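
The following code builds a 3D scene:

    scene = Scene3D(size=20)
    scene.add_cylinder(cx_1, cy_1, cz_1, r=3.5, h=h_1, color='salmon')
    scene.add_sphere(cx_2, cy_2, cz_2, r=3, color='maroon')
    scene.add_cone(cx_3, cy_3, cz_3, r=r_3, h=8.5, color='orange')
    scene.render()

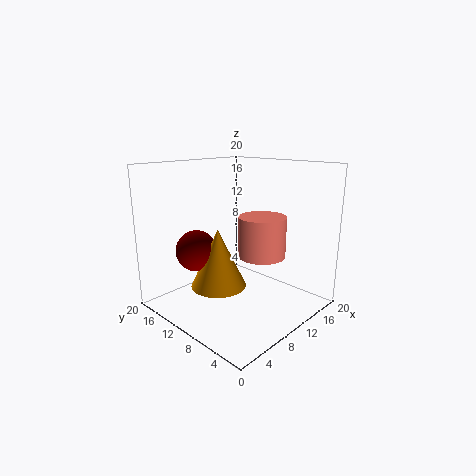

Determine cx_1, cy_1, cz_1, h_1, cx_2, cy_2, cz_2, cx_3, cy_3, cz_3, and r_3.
cx_1 = 14, cy_1 = 9, cz_1 = 6.5, h_1 = 6, cx_2 = 7, cy_2 = 15.5, cz_2 = 7.5, cx_3 = 8.5, cy_3 = 12.5, cz_3 = 2.5, r_3 = 4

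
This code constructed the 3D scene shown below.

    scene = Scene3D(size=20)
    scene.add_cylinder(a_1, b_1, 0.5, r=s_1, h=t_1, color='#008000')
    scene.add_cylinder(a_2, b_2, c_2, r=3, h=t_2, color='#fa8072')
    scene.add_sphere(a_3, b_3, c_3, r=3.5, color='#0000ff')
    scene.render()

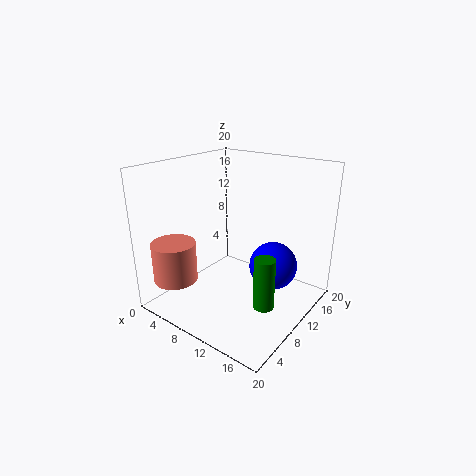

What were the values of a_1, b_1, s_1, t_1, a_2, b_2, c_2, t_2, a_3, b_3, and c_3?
a_1 = 14.5
b_1 = 10
s_1 = 1.5
t_1 = 7.5
a_2 = 4
b_2 = 3.5
c_2 = 4.5
t_2 = 5.5
a_3 = 13.5
b_3 = 14
c_3 = 5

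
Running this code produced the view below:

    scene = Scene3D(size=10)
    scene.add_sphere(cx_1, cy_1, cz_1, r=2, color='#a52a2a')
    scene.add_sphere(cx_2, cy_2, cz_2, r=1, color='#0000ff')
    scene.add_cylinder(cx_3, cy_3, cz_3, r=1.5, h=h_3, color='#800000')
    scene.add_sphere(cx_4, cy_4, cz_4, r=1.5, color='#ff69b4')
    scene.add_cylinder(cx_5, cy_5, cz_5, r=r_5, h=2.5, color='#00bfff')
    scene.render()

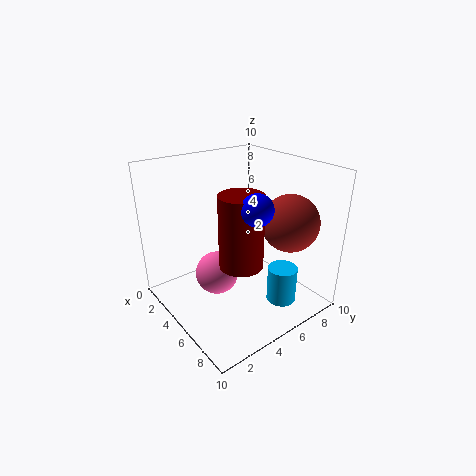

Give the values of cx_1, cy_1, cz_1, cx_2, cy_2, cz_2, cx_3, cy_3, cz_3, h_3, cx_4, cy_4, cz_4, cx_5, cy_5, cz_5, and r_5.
cx_1 = 7
cy_1 = 8
cz_1 = 6
cx_2 = 7.5
cy_2 = 4.5
cz_2 = 8
cx_3 = 6
cy_3 = 4.5
cz_3 = 3.5
h_3 = 5
cx_4 = 4.5
cy_4 = 3.5
cz_4 = 2.5
cx_5 = 8
cy_5 = 6.5
cz_5 = 1
r_5 = 1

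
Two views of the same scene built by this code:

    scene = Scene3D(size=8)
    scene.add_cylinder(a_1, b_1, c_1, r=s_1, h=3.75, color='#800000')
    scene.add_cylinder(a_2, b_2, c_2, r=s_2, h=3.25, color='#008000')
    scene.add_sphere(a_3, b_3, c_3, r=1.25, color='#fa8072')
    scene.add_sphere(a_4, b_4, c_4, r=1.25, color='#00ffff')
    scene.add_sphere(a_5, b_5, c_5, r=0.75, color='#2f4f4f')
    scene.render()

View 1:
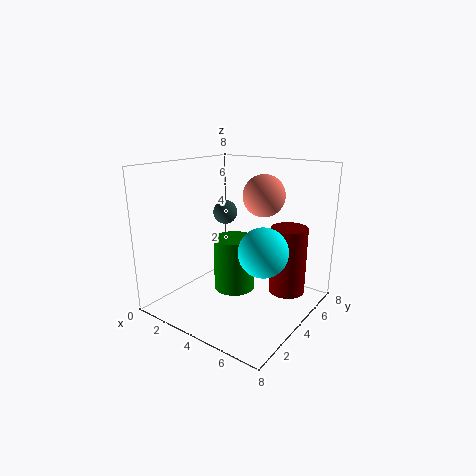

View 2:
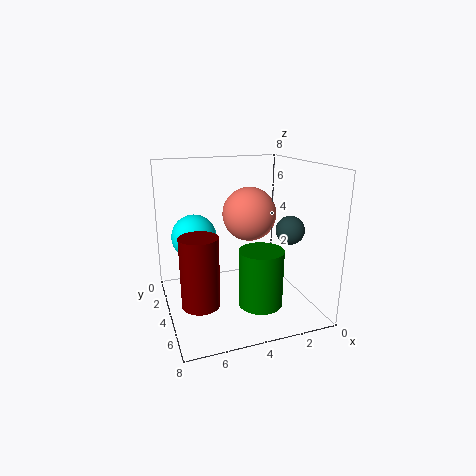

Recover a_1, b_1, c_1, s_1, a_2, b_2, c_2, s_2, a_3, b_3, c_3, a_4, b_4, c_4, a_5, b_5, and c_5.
a_1 = 6.5; b_1 = 5.25; c_1 = 1; s_1 = 1; a_2 = 3; b_2 = 5; c_2 = 0.25; s_2 = 1.25; a_3 = 4.25; b_3 = 6.25; c_3 = 6; a_4 = 6.25; b_4 = 3; c_4 = 4; a_5 = 1.75; b_5 = 5.75; c_5 = 4.75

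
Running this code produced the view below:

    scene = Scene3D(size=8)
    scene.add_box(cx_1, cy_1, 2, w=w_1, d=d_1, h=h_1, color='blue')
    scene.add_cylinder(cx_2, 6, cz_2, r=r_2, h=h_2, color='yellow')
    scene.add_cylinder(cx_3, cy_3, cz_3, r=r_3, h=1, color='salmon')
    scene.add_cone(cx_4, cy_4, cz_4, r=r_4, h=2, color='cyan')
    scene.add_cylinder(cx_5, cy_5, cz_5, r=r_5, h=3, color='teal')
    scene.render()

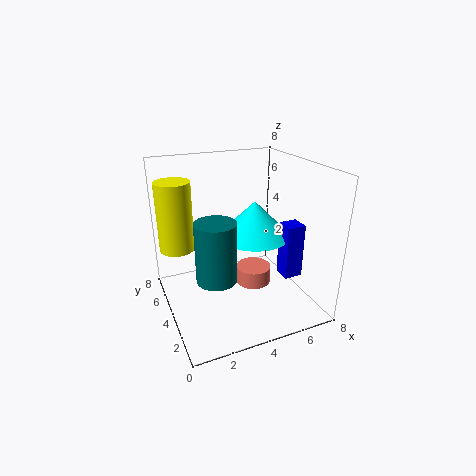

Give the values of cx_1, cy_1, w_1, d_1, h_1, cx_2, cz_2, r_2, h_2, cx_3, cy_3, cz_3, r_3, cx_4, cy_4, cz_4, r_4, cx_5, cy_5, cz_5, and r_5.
cx_1 = 6, cy_1 = 2, w_1 = 1, d_1 = 1, h_1 = 3, cx_2 = 1, cz_2 = 3, r_2 = 1, h_2 = 4, cx_3 = 5, cy_3 = 4, cz_3 = 1, r_3 = 1, cx_4 = 5, cy_4 = 4, cz_4 = 4, r_4 = 2, cx_5 = 2, cy_5 = 2, cz_5 = 3, r_5 = 1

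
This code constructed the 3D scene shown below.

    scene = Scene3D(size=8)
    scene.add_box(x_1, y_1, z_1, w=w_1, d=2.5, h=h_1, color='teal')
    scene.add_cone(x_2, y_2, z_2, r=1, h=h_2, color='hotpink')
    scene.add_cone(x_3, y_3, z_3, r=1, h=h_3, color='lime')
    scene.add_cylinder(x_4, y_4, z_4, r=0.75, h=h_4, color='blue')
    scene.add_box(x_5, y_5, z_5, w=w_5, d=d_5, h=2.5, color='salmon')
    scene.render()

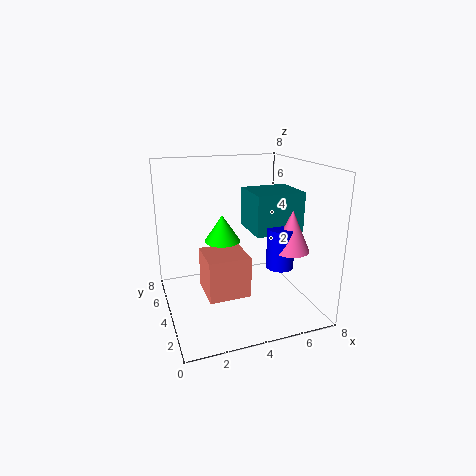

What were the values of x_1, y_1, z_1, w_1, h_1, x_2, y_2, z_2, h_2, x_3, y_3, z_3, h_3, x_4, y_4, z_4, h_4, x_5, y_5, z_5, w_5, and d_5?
x_1 = 4.75, y_1 = 3, z_1 = 4.25, w_1 = 2.75, h_1 = 2.25, x_2 = 6.5, y_2 = 2.5, z_2 = 3.5, h_2 = 2.25, x_3 = 3.25, y_3 = 4.5, z_3 = 3.75, h_3 = 1.5, x_4 = 6, y_4 = 2.75, z_4 = 2.5, h_4 = 2.25, x_5 = 2.25, y_5 = 3.75, z_5 = 0.25, w_5 = 2.5, d_5 = 2.5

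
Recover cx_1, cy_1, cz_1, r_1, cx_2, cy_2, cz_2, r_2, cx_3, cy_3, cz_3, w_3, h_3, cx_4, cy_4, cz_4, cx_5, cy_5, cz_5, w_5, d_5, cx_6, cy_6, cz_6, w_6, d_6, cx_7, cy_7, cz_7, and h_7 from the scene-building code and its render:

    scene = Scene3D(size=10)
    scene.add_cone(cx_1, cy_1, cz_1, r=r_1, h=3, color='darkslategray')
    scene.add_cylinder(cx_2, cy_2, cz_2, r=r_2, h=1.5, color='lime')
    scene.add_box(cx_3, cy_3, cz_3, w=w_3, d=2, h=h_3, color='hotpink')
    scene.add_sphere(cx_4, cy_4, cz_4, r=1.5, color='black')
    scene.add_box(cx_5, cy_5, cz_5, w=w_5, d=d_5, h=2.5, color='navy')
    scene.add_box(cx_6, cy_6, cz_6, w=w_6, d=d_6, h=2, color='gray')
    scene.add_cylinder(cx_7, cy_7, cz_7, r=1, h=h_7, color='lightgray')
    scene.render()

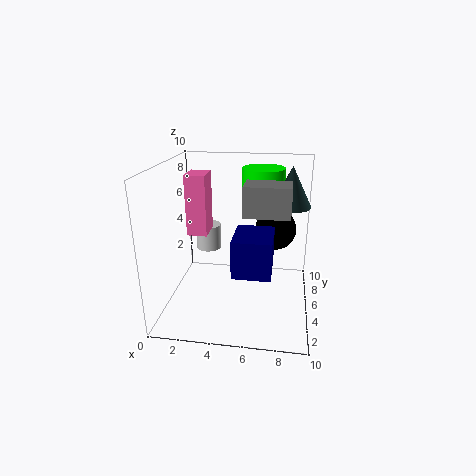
cx_1 = 8.5; cy_1 = 8; cz_1 = 6.5; r_1 = 1.5; cx_2 = 6.5; cy_2 = 7; cz_2 = 8; r_2 = 1.5; cx_3 = 1; cy_3 = 6; cz_3 = 4.5; w_3 = 1.5; h_3 = 4.5; cx_4 = 7.5; cy_4 = 7; cz_4 = 5; cx_5 = 5; cy_5 = 2; cz_5 = 3.5; w_5 = 2.5; d_5 = 3; cx_6 = 5.5; cy_6 = 3.5; cz_6 = 7; w_6 = 3; d_6 = 2; cx_7 = 2; cy_7 = 8.5; cz_7 = 2.5; h_7 = 2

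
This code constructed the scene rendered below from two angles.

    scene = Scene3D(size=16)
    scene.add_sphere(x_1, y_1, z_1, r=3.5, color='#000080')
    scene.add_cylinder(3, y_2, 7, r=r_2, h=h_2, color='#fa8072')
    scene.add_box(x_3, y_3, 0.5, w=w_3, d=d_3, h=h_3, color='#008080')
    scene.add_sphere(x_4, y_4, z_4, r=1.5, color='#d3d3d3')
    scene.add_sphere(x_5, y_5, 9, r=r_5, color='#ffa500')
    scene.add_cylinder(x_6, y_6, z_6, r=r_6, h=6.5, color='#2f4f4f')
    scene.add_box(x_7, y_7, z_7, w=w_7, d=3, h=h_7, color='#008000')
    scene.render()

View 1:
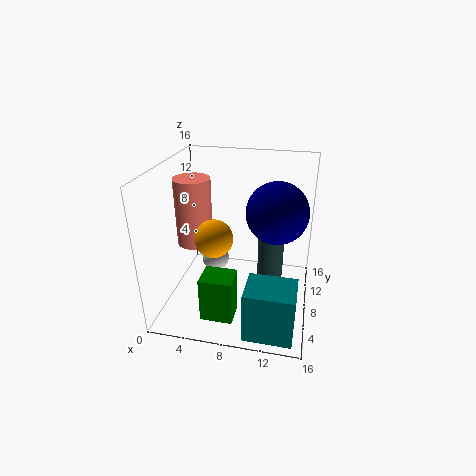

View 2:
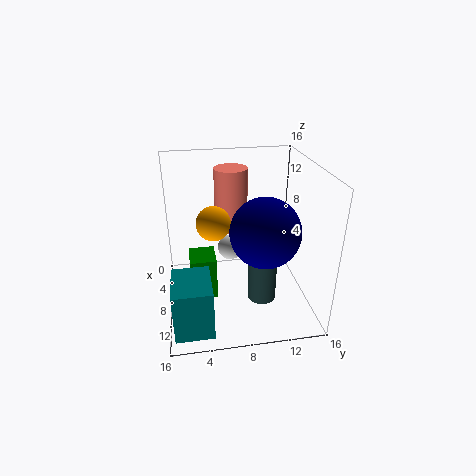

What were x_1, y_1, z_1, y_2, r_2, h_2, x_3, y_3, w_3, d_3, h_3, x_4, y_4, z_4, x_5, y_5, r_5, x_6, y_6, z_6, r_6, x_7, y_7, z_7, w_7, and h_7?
x_1 = 12, y_1 = 10, z_1 = 10.5, y_2 = 8, r_2 = 2, h_2 = 7.5, x_3 = 10, y_3 = 0.5, w_3 = 5, d_3 = 4, h_3 = 5.5, x_4 = 5.5, y_4 = 7.5, z_4 = 5.5, x_5 = 6, y_5 = 5.5, r_5 = 2, x_6 = 11.5, y_6 = 10, z_6 = 2.5, r_6 = 1.5, x_7 = 5, y_7 = 2.5, z_7 = 0.5, w_7 = 3.5, h_7 = 5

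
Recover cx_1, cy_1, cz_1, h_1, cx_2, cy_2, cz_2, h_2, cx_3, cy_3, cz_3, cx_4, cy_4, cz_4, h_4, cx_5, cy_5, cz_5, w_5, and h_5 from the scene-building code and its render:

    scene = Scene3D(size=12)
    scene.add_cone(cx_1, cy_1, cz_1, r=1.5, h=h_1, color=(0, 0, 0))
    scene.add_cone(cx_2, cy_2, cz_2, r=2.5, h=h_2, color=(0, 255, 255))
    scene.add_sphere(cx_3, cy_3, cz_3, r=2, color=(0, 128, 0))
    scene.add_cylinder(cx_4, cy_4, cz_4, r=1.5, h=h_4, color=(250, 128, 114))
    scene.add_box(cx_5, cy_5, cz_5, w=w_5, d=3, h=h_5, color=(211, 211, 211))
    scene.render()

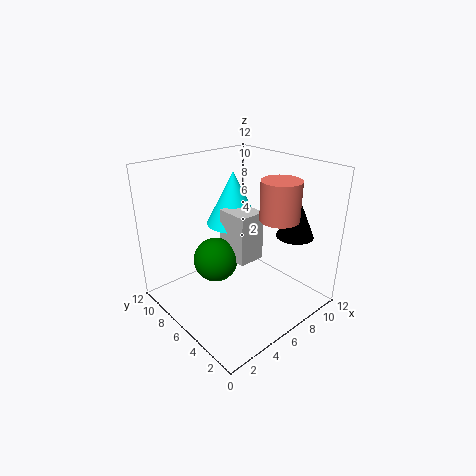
cx_1 = 9; cy_1 = 2.5; cz_1 = 6.5; h_1 = 3.5; cx_2 = 8.5; cy_2 = 9.5; cz_2 = 5.5; h_2 = 5; cx_3 = 5.5; cy_3 = 8.5; cz_3 = 3; cx_4 = 7; cy_4 = 2.5; cz_4 = 8.5; h_4 = 3; cx_5 = 6.5; cy_5 = 6; cz_5 = 3; w_5 = 2.5; h_5 = 4.5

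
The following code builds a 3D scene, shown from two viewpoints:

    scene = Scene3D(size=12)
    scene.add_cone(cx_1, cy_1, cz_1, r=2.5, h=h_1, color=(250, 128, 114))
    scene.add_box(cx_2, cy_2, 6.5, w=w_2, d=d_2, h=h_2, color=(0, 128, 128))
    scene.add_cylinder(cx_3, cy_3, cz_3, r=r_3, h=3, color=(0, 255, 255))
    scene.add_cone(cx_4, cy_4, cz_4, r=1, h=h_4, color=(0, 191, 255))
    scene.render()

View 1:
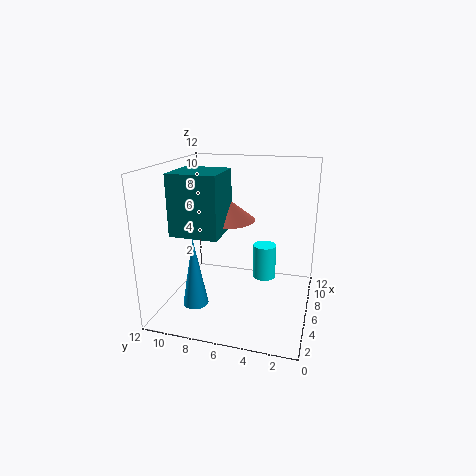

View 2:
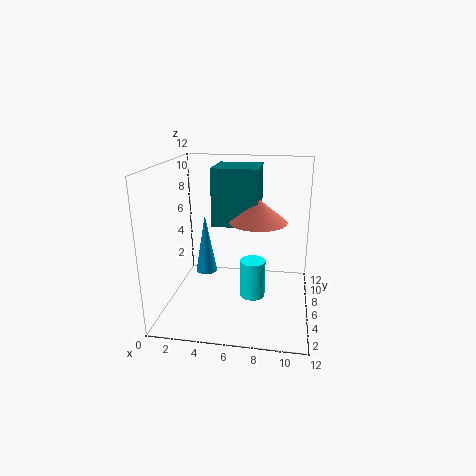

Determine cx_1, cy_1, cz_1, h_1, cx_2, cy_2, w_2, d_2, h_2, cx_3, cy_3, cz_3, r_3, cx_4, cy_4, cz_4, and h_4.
cx_1 = 7.5, cy_1 = 7.5, cz_1 = 7, h_1 = 2, cx_2 = 3.5, cy_2 = 7, w_2 = 4, d_2 = 4, h_2 = 5, cx_3 = 7.5, cy_3 = 4, cz_3 = 2, r_3 = 1, cx_4 = 2.5, cy_4 = 8.5, cz_4 = 1.5, h_4 = 5.5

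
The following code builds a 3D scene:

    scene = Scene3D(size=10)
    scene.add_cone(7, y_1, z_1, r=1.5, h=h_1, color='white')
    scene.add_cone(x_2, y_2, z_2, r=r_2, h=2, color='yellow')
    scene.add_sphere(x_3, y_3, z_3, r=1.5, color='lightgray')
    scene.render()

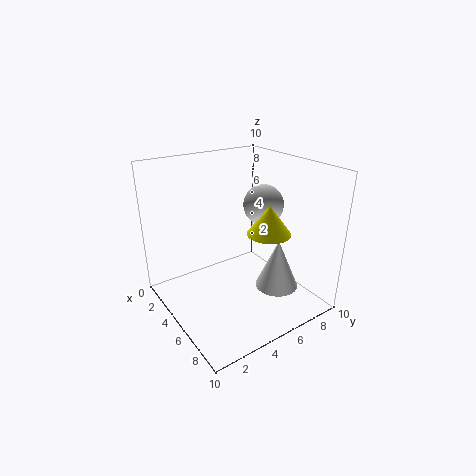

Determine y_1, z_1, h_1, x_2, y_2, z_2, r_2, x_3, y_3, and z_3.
y_1 = 7, z_1 = 1.5, h_1 = 3.5, x_2 = 6.5, y_2 = 6.5, z_2 = 5.5, r_2 = 1.5, x_3 = 4, y_3 = 8, z_3 = 6.5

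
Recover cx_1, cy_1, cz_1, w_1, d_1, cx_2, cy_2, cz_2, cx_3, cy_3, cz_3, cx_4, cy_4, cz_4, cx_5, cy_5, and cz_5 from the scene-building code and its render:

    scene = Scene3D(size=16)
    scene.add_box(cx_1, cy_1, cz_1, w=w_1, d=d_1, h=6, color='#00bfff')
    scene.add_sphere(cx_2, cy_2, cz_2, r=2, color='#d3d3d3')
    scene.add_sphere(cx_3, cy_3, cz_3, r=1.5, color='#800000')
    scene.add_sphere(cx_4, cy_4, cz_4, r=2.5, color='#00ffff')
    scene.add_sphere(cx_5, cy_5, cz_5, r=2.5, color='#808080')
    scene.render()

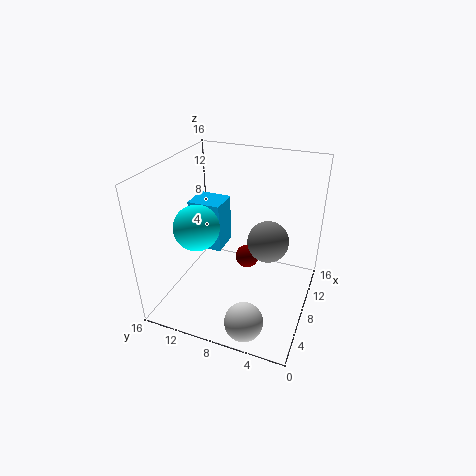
cx_1 = 9.5; cy_1 = 11; cz_1 = 4.5; w_1 = 3.5; d_1 = 4; cx_2 = 2; cy_2 = 5; cz_2 = 2; cx_3 = 12.5; cy_3 = 8.5; cz_3 = 2.5; cx_4 = 6; cy_4 = 12; cz_4 = 9.5; cx_5 = 11.5; cy_5 = 5.5; cz_5 = 6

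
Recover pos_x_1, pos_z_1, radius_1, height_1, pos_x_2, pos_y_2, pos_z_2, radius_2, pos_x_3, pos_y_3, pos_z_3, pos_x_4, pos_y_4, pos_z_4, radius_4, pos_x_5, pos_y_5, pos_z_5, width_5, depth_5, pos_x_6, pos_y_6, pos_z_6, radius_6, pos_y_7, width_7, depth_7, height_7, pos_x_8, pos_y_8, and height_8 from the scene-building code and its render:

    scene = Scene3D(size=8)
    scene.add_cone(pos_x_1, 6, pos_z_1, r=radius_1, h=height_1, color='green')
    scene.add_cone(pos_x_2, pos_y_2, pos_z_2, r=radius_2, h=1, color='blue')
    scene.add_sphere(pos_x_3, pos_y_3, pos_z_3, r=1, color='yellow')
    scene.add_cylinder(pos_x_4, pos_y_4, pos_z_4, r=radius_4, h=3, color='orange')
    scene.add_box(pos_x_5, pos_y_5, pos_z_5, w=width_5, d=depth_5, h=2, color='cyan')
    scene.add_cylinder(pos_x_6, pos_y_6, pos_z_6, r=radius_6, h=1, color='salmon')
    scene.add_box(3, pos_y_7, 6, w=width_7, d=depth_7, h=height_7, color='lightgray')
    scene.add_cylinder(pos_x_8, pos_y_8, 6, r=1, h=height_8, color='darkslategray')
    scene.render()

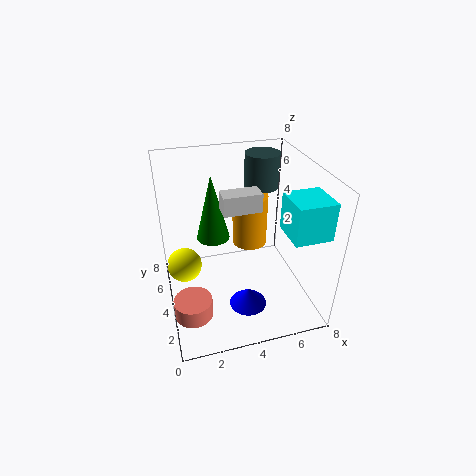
pos_x_1 = 3, pos_z_1 = 3, radius_1 = 1, height_1 = 4, pos_x_2 = 4, pos_y_2 = 2, pos_z_2 = 1, radius_2 = 1, pos_x_3 = 1, pos_y_3 = 5, pos_z_3 = 2, pos_x_4 = 5, pos_y_4 = 5, pos_z_4 = 3, radius_4 = 1, pos_x_5 = 6, pos_y_5 = 1, pos_z_5 = 5, width_5 = 2, depth_5 = 2, pos_x_6 = 1, pos_y_6 = 2, pos_z_6 = 1, radius_6 = 1, pos_y_7 = 3, width_7 = 2, depth_7 = 1, height_7 = 1, pos_x_8 = 6, pos_y_8 = 6, height_8 = 2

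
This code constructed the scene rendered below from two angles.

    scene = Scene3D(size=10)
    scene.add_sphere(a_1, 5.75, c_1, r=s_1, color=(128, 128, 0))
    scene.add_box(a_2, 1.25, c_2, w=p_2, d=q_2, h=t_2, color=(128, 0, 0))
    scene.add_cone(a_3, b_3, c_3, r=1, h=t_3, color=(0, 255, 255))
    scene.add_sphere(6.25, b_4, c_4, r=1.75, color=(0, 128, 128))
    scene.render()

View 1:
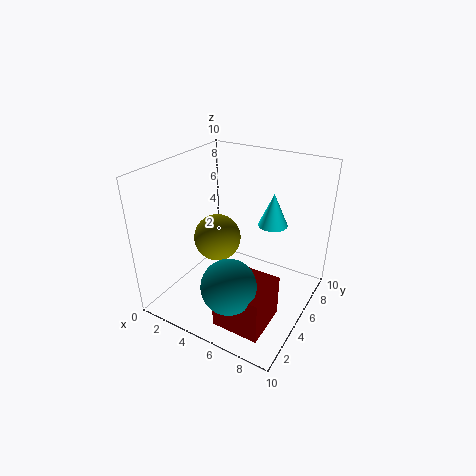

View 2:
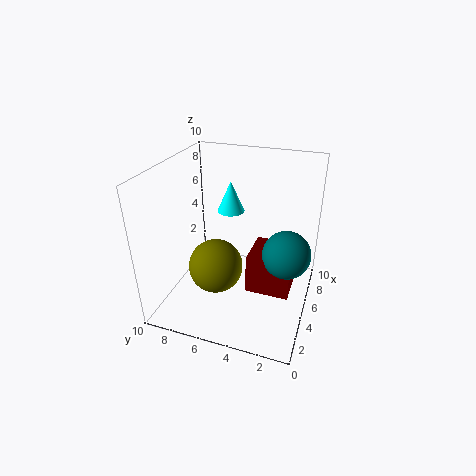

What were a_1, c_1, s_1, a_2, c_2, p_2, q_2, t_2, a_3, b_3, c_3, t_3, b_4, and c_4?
a_1 = 2.75; c_1 = 4; s_1 = 1.75; a_2 = 5.25; c_2 = 0.25; p_2 = 3.25; q_2 = 3.25; t_2 = 3; a_3 = 7; b_3 = 6.25; c_3 = 6; t_3 = 2.25; b_4 = 1.75; c_4 = 3.5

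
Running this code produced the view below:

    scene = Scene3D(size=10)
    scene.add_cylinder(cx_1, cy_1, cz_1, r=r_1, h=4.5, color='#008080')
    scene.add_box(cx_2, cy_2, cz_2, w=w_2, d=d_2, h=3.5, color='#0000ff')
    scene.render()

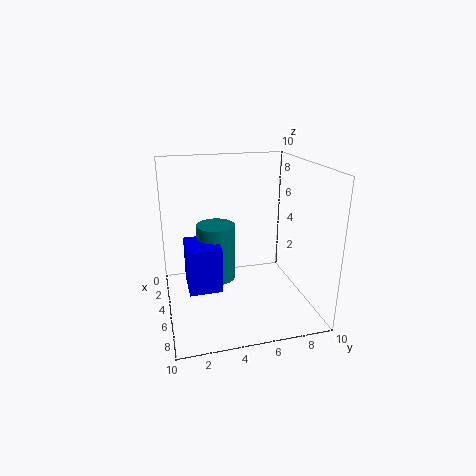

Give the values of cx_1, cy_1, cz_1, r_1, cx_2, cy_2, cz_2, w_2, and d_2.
cx_1 = 2
cy_1 = 4
cz_1 = 0.5
r_1 = 1.5
cx_2 = 1.5
cy_2 = 1.5
cz_2 = 0.5
w_2 = 3
d_2 = 2.5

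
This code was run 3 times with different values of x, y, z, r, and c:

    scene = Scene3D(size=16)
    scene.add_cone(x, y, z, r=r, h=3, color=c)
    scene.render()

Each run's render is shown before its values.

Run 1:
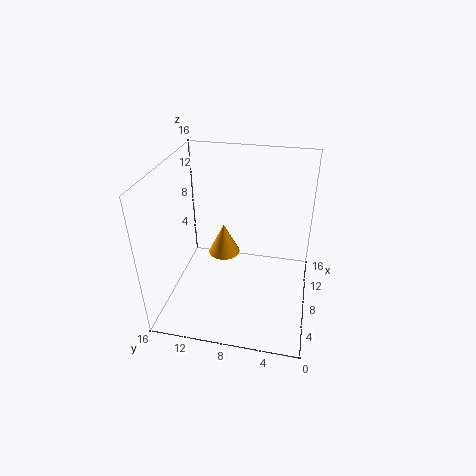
x = 4; y = 8.5; z = 9; r = 1.5; c = 'orange'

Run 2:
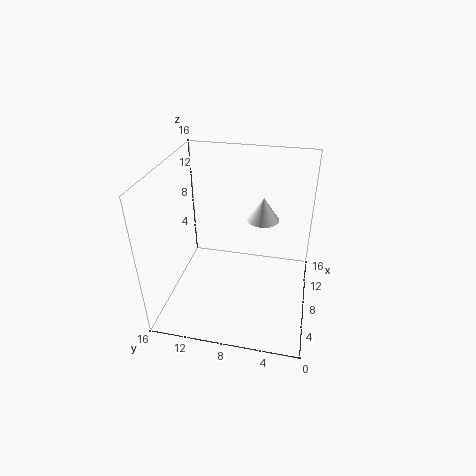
x = 13.5; y = 6; z = 7.5; r = 2; c = 'white'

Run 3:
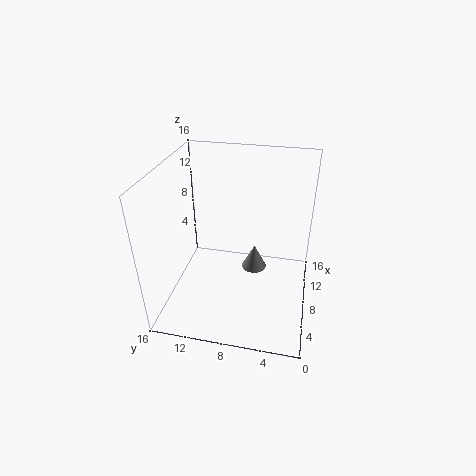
x = 10.5; y = 6.5; z = 2.5; r = 1.5; c = 'gray'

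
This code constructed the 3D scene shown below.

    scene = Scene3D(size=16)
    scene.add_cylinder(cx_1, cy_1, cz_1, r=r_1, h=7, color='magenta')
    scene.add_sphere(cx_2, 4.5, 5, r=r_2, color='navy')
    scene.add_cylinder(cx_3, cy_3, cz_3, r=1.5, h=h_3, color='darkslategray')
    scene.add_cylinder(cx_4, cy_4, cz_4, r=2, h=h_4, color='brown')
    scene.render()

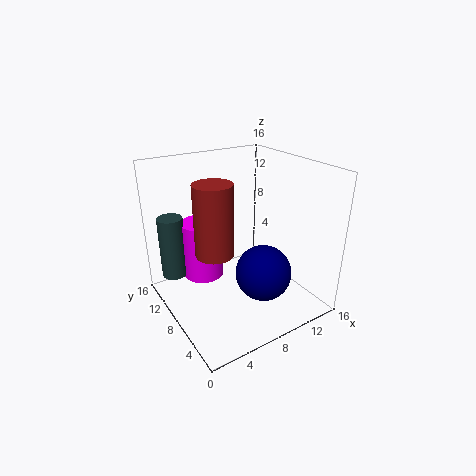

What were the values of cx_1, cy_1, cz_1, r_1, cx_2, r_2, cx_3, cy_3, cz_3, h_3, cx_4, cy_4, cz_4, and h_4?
cx_1 = 6; cy_1 = 13; cz_1 = 1.5; r_1 = 2.5; cx_2 = 9; r_2 = 3; cx_3 = 2.5; cy_3 = 14; cz_3 = 2; h_3 = 7.5; cx_4 = 4.5; cy_4 = 7; cz_4 = 7.5; h_4 = 7.5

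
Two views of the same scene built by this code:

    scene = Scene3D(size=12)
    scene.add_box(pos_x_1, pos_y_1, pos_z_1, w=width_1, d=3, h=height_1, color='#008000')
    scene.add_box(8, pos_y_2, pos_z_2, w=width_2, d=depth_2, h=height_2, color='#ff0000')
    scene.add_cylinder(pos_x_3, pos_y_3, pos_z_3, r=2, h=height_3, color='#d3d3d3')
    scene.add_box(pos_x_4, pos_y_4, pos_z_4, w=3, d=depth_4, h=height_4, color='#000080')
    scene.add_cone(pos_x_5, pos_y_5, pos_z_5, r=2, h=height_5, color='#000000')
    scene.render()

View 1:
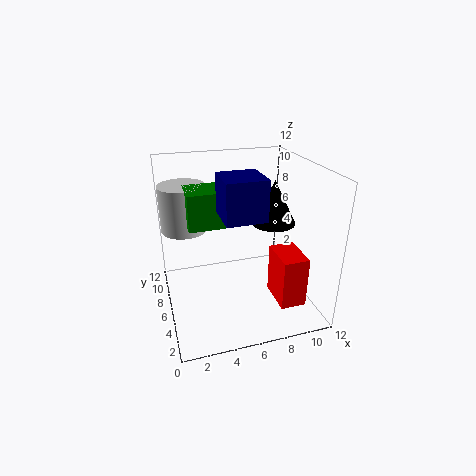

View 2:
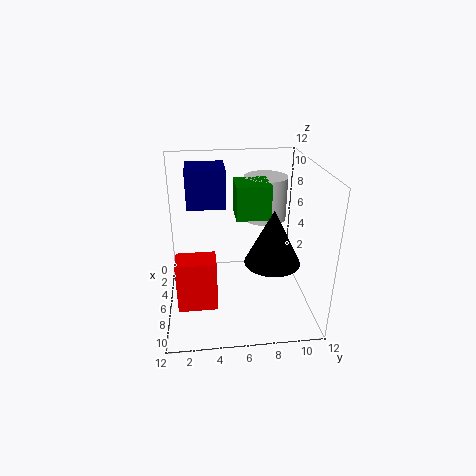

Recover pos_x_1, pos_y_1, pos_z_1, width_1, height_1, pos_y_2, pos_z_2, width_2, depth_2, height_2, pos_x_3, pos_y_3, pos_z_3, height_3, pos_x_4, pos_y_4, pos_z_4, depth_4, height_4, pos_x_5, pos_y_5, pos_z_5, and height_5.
pos_x_1 = 2; pos_y_1 = 6; pos_z_1 = 7; width_1 = 3; height_1 = 3; pos_y_2 = 1; pos_z_2 = 2; width_2 = 2; depth_2 = 3; height_2 = 4; pos_x_3 = 2; pos_y_3 = 9; pos_z_3 = 6; height_3 = 4; pos_x_4 = 4; pos_y_4 = 2; pos_z_4 = 9; depth_4 = 3; height_4 = 3; pos_x_5 = 10; pos_y_5 = 8; pos_z_5 = 6; height_5 = 4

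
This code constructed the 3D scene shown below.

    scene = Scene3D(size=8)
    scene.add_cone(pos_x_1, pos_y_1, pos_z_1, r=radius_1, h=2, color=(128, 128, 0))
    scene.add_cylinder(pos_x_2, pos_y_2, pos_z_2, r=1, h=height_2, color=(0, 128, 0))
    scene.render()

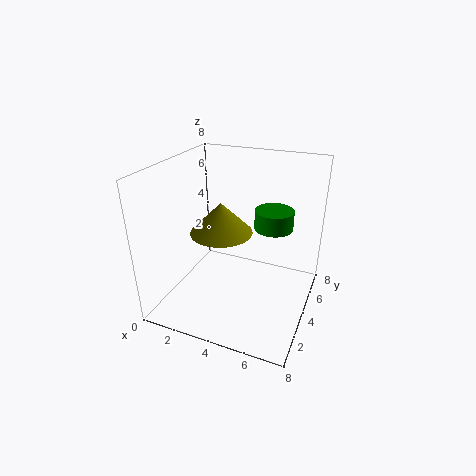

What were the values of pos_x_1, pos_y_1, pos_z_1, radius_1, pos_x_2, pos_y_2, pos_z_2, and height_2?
pos_x_1 = 2
pos_y_1 = 6
pos_z_1 = 3
radius_1 = 2
pos_x_2 = 6
pos_y_2 = 4
pos_z_2 = 5
height_2 = 1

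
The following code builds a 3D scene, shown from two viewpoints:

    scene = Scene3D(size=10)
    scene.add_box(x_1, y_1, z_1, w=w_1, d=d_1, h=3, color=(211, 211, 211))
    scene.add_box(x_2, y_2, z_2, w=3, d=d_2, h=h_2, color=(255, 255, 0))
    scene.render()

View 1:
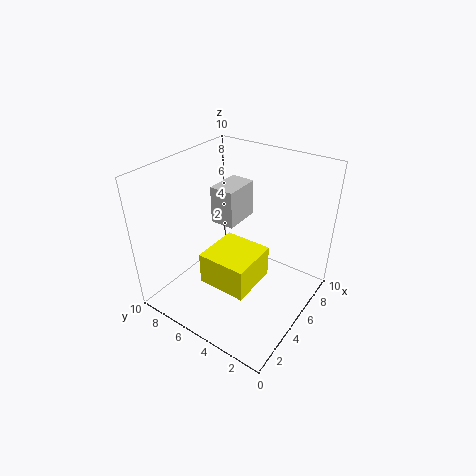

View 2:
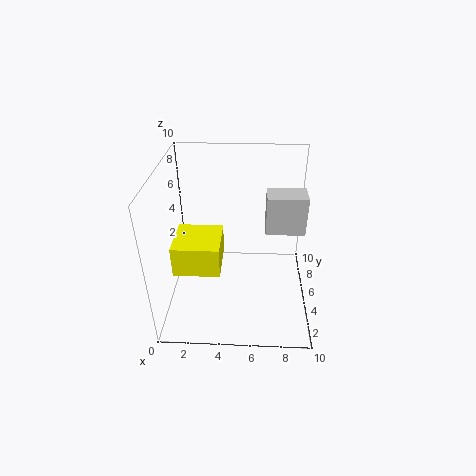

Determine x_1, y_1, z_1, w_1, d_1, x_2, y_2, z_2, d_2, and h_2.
x_1 = 7
y_1 = 7
z_1 = 4
w_1 = 3
d_1 = 2
x_2 = 1
y_2 = 2
z_2 = 4
d_2 = 3
h_2 = 2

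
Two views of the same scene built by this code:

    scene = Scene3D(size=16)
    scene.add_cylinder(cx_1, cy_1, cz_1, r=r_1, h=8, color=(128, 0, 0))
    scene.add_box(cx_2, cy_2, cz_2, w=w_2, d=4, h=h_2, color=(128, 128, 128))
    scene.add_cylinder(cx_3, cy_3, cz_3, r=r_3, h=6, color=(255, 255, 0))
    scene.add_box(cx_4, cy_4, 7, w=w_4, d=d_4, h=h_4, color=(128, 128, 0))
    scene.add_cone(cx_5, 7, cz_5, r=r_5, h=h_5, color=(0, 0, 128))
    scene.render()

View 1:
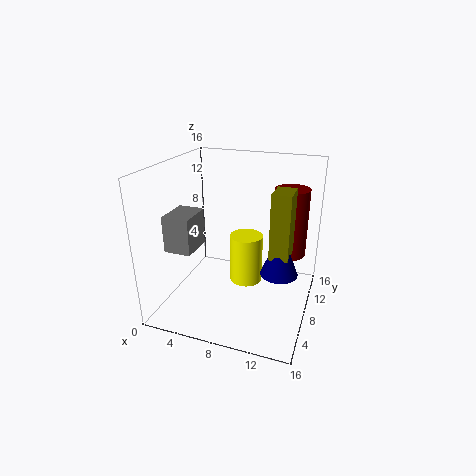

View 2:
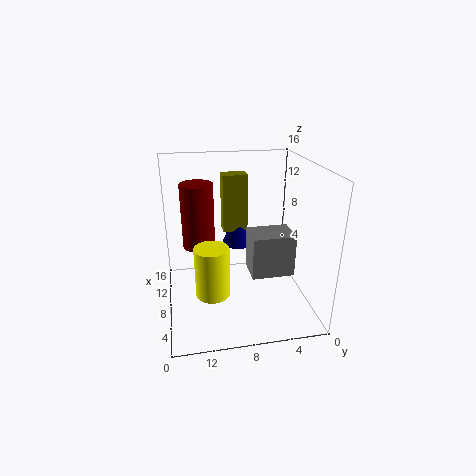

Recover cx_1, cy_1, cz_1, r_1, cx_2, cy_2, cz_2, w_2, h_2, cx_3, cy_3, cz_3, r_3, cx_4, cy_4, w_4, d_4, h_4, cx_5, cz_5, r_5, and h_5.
cx_1 = 13, cy_1 = 12, cz_1 = 5, r_1 = 2, cx_2 = 1, cy_2 = 4, cz_2 = 7, w_2 = 3, h_2 = 4, cx_3 = 8, cy_3 = 11, cz_3 = 1, r_3 = 2, cx_4 = 12, cy_4 = 6, w_4 = 2, d_4 = 3, h_4 = 7, cx_5 = 13, cz_5 = 5, r_5 = 2, h_5 = 5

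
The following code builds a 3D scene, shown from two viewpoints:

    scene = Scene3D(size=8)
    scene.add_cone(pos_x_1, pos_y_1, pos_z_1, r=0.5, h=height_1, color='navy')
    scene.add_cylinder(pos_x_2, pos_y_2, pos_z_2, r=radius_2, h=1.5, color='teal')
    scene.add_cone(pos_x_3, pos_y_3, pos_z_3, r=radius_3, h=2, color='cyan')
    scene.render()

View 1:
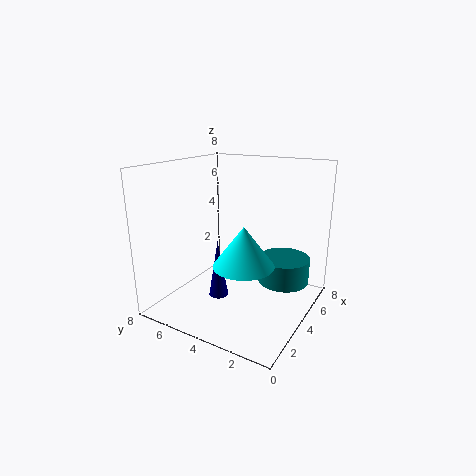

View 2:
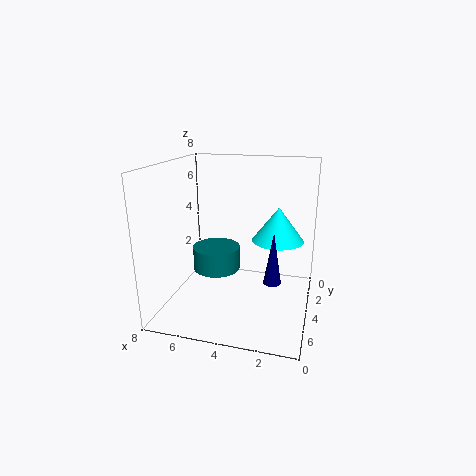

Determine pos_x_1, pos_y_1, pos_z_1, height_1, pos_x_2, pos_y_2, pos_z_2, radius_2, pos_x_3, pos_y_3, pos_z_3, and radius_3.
pos_x_1 = 2; pos_y_1 = 4; pos_z_1 = 1.5; height_1 = 3; pos_x_2 = 6; pos_y_2 = 2; pos_z_2 = 1; radius_2 = 1.5; pos_x_3 = 2; pos_y_3 = 2.5; pos_z_3 = 3.5; radius_3 = 1.5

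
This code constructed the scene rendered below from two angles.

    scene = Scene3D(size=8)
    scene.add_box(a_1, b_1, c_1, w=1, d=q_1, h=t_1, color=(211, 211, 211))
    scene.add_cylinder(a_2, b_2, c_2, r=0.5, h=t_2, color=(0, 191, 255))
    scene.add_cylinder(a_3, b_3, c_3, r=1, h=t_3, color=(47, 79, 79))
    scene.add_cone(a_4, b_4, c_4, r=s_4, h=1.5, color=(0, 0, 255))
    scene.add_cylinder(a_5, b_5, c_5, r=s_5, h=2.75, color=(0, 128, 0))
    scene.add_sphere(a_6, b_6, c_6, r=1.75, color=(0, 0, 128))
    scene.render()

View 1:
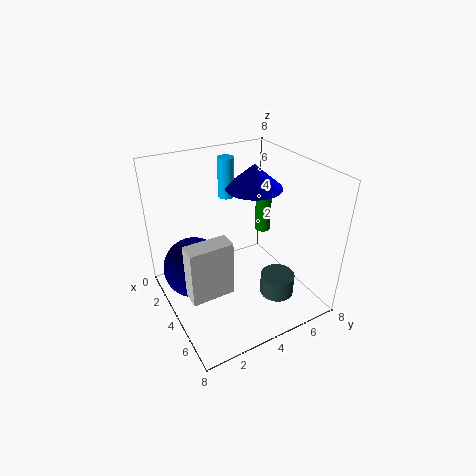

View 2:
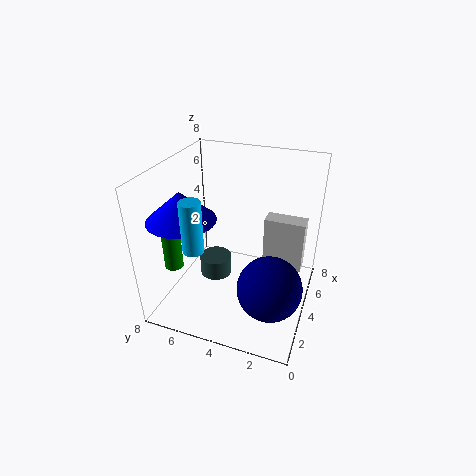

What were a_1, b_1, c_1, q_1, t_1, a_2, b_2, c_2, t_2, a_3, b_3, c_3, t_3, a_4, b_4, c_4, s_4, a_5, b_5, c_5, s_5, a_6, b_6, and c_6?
a_1 = 4.75, b_1 = 0.5, c_1 = 2, q_1 = 2.25, t_1 = 3, a_2 = 0.75, b_2 = 5, c_2 = 5, t_2 = 2.5, a_3 = 5.25, b_3 = 6, c_3 = 0.25, t_3 = 1.25, a_4 = 2, b_4 = 6.25, c_4 = 5.75, s_4 = 1.75, a_5 = 2, b_5 = 7, c_5 = 2.75, s_5 = 0.5, a_6 = 2.75, b_6 = 1.75, c_6 = 2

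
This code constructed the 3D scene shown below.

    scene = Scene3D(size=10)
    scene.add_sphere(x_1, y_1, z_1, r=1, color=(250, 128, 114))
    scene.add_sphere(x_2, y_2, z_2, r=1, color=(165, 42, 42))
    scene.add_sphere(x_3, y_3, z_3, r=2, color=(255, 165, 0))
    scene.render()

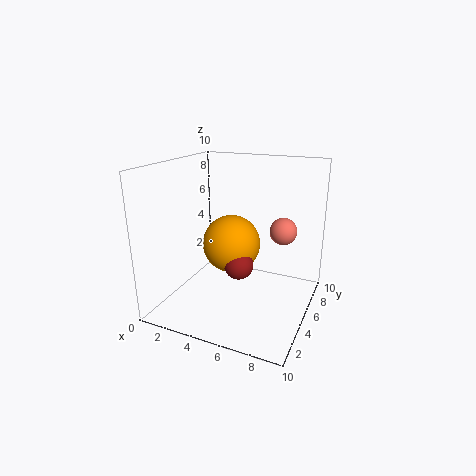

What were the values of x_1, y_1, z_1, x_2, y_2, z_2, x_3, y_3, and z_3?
x_1 = 7.5, y_1 = 7.5, z_1 = 5, x_2 = 5.5, y_2 = 4, z_2 = 3.5, x_3 = 4.5, y_3 = 5, z_3 = 4.5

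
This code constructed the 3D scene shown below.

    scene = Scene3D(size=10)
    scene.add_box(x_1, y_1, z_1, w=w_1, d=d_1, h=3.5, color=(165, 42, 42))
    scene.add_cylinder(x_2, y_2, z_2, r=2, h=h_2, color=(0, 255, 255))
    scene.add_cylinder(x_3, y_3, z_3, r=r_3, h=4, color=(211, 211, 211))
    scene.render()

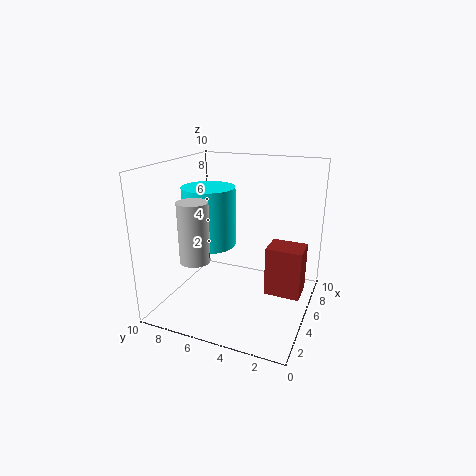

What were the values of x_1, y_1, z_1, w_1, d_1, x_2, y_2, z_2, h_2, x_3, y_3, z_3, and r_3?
x_1 = 5; y_1 = 0.5; z_1 = 1; w_1 = 2; d_1 = 2.5; x_2 = 6.5; y_2 = 8; z_2 = 3.5; h_2 = 4.5; x_3 = 2.5; y_3 = 7; z_3 = 4; r_3 = 1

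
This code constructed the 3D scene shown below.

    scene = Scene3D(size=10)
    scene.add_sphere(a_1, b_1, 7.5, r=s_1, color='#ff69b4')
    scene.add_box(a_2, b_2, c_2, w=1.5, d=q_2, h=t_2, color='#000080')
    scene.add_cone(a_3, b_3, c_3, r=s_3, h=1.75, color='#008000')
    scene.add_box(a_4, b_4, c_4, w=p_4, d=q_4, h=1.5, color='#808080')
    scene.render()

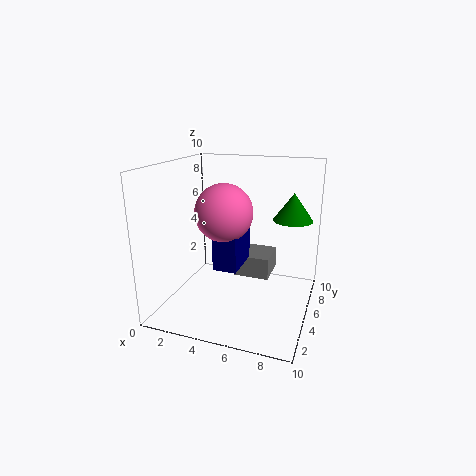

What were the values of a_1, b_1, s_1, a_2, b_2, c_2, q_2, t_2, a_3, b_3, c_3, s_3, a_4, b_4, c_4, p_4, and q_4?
a_1 = 5
b_1 = 2.5
s_1 = 1.75
a_2 = 4.5
b_2 = 1.75
c_2 = 4
q_2 = 2.75
t_2 = 2.5
a_3 = 8.75
b_3 = 4.75
c_3 = 6.75
s_3 = 1.25
a_4 = 4.75
b_4 = 4.75
c_4 = 2.25
p_4 = 2.5
q_4 = 2.5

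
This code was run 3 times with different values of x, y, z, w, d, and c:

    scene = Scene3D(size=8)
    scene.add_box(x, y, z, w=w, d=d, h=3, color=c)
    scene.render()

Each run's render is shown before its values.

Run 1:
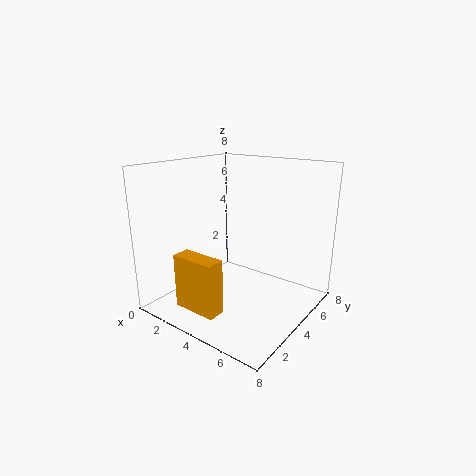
x = 2
y = 1
z = 0.5
w = 2.5
d = 1
c = 'orange'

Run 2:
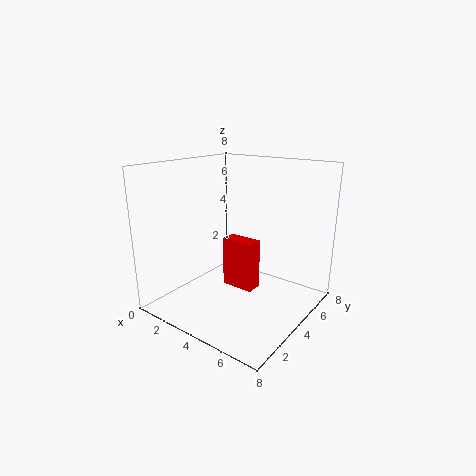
x = 2.5
y = 4.5
z = 0.5
w = 2
d = 1
c = 'red'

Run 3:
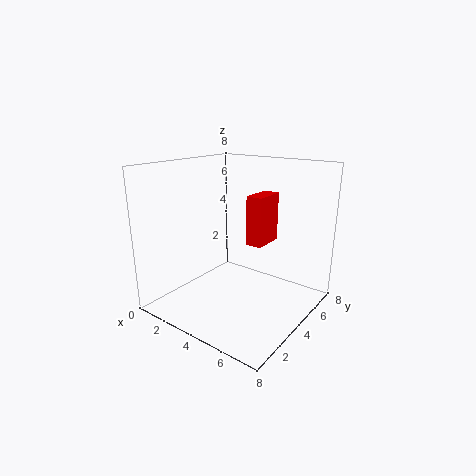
x = 3.5
y = 5.5
z = 3
w = 1
d = 2
c = 'red'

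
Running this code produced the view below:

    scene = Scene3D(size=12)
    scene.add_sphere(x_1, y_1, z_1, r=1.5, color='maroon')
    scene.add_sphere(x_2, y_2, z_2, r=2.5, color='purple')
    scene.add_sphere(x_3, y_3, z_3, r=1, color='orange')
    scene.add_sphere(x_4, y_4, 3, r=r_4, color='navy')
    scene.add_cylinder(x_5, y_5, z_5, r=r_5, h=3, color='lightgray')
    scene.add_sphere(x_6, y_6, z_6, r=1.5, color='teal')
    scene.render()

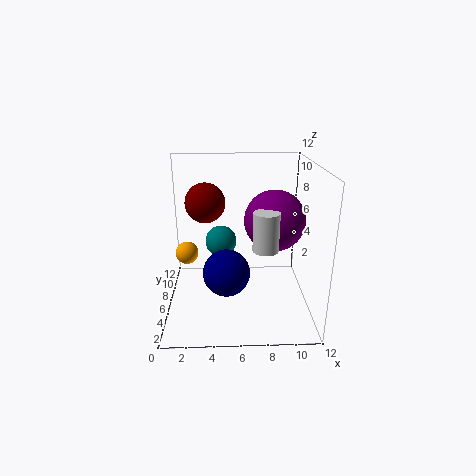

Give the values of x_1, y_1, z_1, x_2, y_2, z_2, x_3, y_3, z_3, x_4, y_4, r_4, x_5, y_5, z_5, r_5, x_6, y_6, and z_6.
x_1 = 3.5
y_1 = 4.5
z_1 = 9.5
x_2 = 9
y_2 = 6
z_2 = 7.5
x_3 = 1.5
y_3 = 7.5
z_3 = 4
x_4 = 5
y_4 = 5.5
r_4 = 2
x_5 = 8
y_5 = 3.5
z_5 = 6
r_5 = 1
x_6 = 4.5
y_6 = 10
z_6 = 4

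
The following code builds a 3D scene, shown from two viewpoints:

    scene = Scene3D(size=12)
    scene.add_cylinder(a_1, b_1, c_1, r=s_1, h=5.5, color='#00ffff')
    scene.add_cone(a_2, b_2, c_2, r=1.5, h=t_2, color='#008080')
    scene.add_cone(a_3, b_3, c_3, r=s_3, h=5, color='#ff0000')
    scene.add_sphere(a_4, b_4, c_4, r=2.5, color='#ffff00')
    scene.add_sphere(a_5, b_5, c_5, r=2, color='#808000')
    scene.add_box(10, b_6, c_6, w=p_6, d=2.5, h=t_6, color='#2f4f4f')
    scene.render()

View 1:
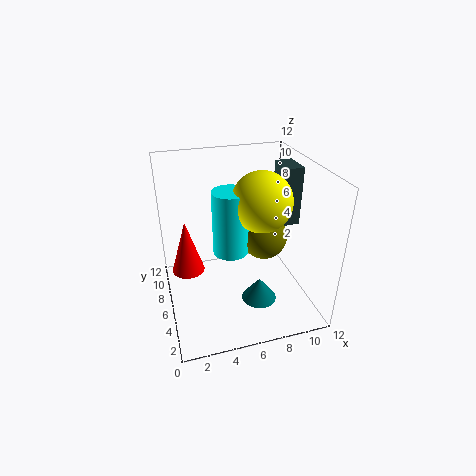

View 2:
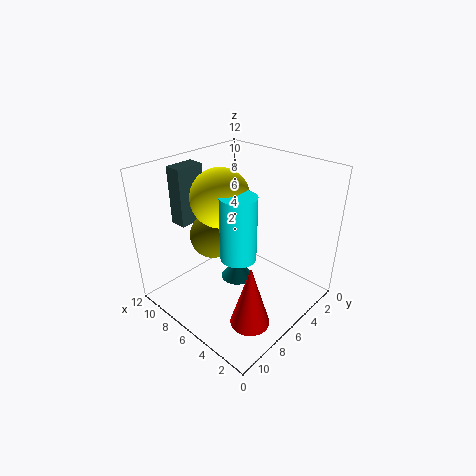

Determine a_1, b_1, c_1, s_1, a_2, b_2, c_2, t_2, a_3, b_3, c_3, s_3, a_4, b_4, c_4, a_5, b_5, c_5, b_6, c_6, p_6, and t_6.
a_1 = 5.5, b_1 = 6.5, c_1 = 4.5, s_1 = 1.5, a_2 = 7.5, b_2 = 4.5, c_2 = 0.5, t_2 = 2, a_3 = 2, b_3 = 9, c_3 = 1.5, s_3 = 1.5, a_4 = 8, b_4 = 6, c_4 = 9, a_5 = 8.5, b_5 = 6.5, c_5 = 5.5, b_6 = 6, c_6 = 6.5, p_6 = 1.5, t_6 = 5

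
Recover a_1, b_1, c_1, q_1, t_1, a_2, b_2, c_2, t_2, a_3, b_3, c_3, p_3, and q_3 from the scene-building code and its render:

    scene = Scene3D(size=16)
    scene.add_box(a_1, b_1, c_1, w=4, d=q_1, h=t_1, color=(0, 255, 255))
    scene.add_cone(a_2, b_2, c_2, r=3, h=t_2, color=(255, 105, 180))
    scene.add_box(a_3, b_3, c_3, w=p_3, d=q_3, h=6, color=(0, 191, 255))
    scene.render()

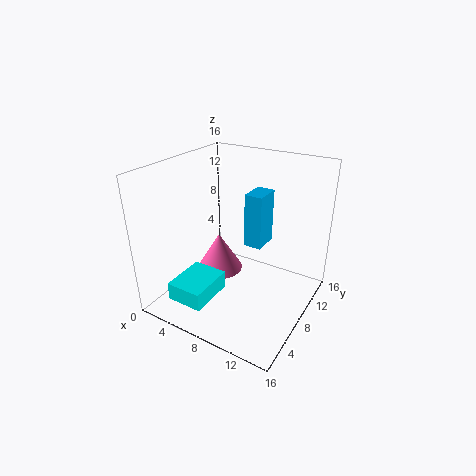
a_1 = 3.5
b_1 = 1
c_1 = 2.5
q_1 = 5
t_1 = 2
a_2 = 3
b_2 = 11.5
c_2 = 0.5
t_2 = 5
a_3 = 8.5
b_3 = 8.5
c_3 = 7
p_3 = 2
q_3 = 3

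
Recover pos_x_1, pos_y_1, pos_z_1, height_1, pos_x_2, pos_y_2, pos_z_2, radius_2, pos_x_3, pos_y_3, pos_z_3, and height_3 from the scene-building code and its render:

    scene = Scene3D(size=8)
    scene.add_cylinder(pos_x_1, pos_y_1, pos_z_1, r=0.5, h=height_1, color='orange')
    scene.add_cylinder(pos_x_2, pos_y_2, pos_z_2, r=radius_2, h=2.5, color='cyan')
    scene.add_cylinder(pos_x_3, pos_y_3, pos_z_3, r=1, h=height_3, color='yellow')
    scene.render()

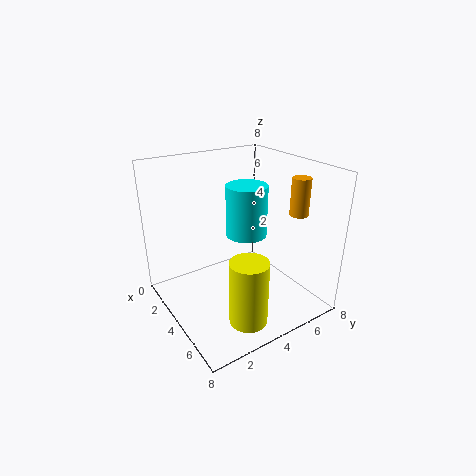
pos_x_1 = 6
pos_y_1 = 6.5
pos_z_1 = 5.5
height_1 = 2
pos_x_2 = 5.5
pos_y_2 = 3.5
pos_z_2 = 5
radius_2 = 1
pos_x_3 = 6.5
pos_y_3 = 3
pos_z_3 = 0.5
height_3 = 3.5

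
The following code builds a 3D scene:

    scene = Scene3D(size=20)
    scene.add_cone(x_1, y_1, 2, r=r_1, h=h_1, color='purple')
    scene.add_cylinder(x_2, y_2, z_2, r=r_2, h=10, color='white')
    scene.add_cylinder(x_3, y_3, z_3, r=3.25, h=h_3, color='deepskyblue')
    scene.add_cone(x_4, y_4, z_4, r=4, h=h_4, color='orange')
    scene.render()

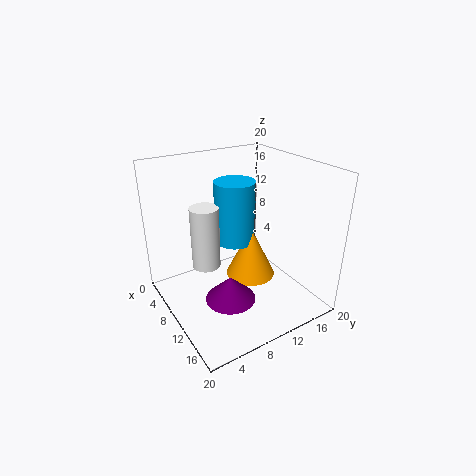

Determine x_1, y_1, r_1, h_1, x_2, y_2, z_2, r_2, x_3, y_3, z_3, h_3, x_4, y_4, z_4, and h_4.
x_1 = 12
y_1 = 7.5
r_1 = 3.5
h_1 = 3.5
x_2 = 3.25
y_2 = 8.25
z_2 = 2.5
r_2 = 2.25
x_3 = 3.5
y_3 = 13.5
z_3 = 5.75
h_3 = 10
x_4 = 6
y_4 = 15
z_4 = 0.25
h_4 = 8.25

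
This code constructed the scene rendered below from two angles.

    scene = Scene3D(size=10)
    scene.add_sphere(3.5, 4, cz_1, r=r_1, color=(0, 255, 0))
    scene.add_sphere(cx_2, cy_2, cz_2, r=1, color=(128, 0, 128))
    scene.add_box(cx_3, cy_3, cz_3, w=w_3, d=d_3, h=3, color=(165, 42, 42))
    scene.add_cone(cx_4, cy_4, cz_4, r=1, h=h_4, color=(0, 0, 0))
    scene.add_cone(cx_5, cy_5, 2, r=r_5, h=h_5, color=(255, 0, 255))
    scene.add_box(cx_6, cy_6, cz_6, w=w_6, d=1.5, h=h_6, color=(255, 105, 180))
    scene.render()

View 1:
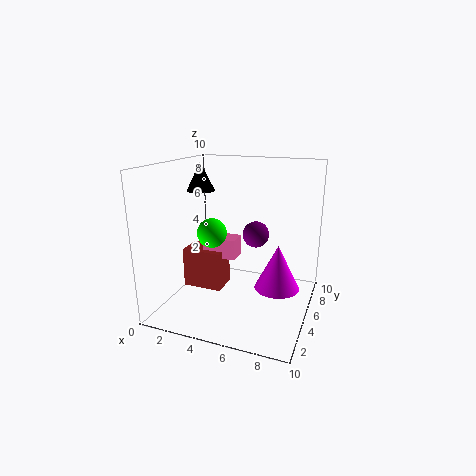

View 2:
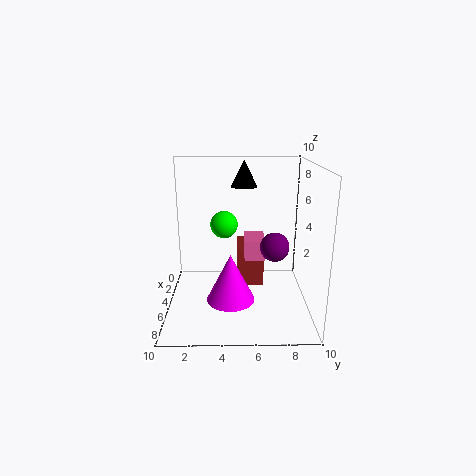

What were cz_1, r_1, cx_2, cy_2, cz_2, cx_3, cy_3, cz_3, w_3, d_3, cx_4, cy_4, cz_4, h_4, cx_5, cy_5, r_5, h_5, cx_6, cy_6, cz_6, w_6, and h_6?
cz_1 = 5.5; r_1 = 1; cx_2 = 5.5; cy_2 = 7.5; cz_2 = 4.5; cx_3 = 0.5; cy_3 = 5; cz_3 = 0.5; w_3 = 3; d_3 = 2; cx_4 = 2; cy_4 = 5.5; cz_4 = 8; h_4 = 2; cx_5 = 8; cy_5 = 4.5; r_5 = 1.5; h_5 = 3; cx_6 = 2; cy_6 = 5.5; cz_6 = 3; w_6 = 2.5; h_6 = 1.5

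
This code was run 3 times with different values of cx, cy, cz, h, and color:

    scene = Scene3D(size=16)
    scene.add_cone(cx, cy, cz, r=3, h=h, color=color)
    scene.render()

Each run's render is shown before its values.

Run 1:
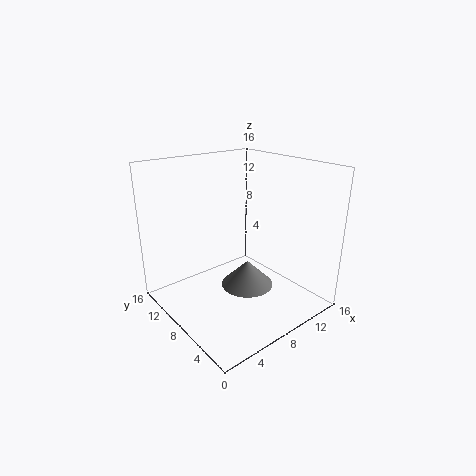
cx = 9, cy = 7.5, cz = 2, h = 3, color = 'gray'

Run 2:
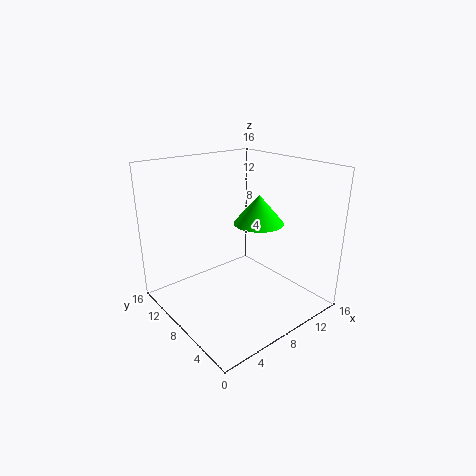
cx = 12, cy = 9, cz = 8.5, h = 3.5, color = 'lime'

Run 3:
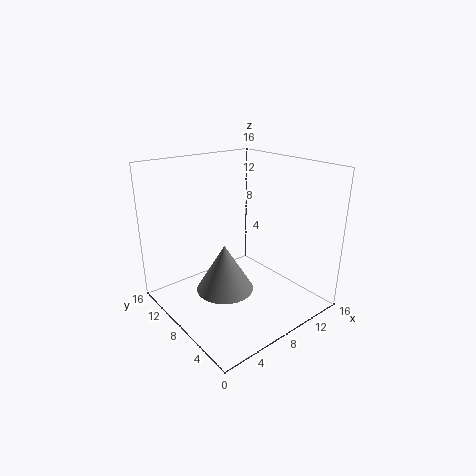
cx = 5, cy = 6.5, cz = 3.5, h = 5, color = 'gray'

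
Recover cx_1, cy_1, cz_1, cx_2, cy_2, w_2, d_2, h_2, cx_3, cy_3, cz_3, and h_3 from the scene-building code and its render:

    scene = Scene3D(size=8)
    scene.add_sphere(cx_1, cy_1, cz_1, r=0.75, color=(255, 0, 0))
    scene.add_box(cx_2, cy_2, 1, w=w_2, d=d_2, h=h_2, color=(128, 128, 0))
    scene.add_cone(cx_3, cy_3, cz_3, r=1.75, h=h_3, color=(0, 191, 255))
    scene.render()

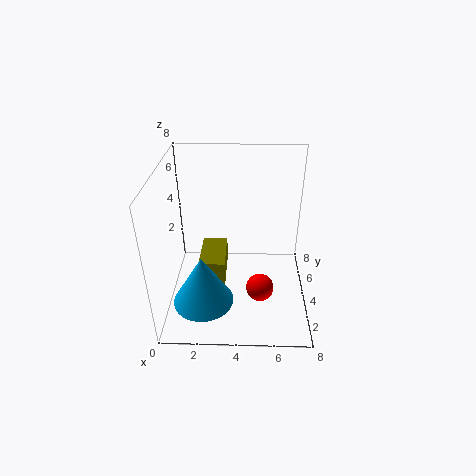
cx_1 = 5.25, cy_1 = 2.5, cz_1 = 1.75, cx_2 = 1.75, cy_2 = 3.5, w_2 = 1.5, d_2 = 2.75, h_2 = 1.5, cx_3 = 2, cy_3 = 3, cz_3 = 0.25, h_3 = 3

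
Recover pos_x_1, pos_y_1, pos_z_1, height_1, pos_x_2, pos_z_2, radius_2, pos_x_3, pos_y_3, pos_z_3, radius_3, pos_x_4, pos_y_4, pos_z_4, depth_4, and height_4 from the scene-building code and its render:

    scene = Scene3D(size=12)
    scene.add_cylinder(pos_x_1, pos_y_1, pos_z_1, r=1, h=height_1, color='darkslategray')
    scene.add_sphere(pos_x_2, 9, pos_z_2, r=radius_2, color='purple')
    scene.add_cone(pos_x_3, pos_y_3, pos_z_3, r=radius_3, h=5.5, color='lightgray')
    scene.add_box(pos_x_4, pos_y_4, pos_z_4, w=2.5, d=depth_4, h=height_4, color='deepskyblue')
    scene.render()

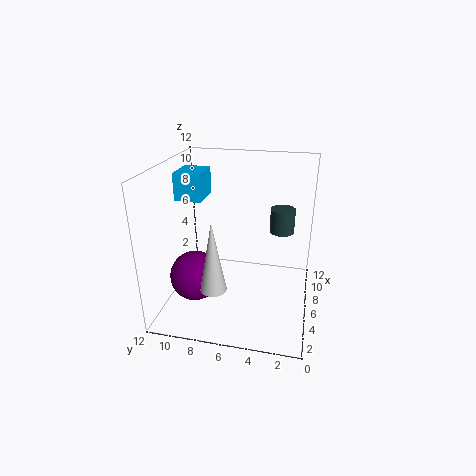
pos_x_1 = 7
pos_y_1 = 2.5
pos_z_1 = 6.5
height_1 = 2
pos_x_2 = 3.5
pos_z_2 = 3.5
radius_2 = 2
pos_x_3 = 2
pos_y_3 = 7
pos_z_3 = 3.5
radius_3 = 1
pos_x_4 = 3
pos_y_4 = 8
pos_z_4 = 10
depth_4 = 2
height_4 = 2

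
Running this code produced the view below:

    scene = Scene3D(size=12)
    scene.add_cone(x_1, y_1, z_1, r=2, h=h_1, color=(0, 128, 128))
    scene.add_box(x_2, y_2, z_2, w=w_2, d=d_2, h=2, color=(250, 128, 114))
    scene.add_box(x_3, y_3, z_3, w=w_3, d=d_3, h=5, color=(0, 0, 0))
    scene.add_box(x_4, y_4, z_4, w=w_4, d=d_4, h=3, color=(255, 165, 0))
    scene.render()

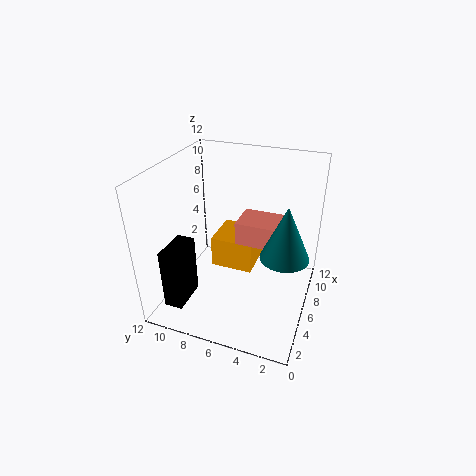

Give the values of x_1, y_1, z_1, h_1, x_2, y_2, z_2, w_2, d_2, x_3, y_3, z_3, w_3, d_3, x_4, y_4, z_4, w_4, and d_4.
x_1 = 6, y_1 = 2, z_1 = 5, h_1 = 4.5, x_2 = 6.5, y_2 = 2.5, z_2 = 5, w_2 = 3, d_2 = 4, x_3 = 1, y_3 = 9, z_3 = 1.5, w_3 = 3, d_3 = 1.5, x_4 = 8, y_4 = 5.5, z_4 = 1, w_4 = 4, d_4 = 4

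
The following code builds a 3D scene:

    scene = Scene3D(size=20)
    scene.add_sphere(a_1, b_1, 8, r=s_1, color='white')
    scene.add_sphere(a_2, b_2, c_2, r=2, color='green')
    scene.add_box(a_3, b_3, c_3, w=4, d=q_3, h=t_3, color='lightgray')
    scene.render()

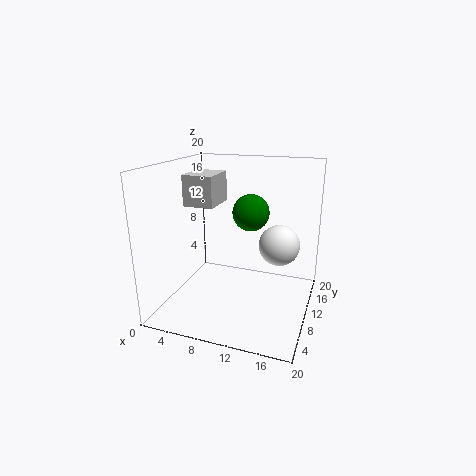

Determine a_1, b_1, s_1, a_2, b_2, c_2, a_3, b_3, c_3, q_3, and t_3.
a_1 = 15
b_1 = 14
s_1 = 3
a_2 = 14
b_2 = 3
c_2 = 16
a_3 = 4
b_3 = 6
c_3 = 15
q_3 = 5
t_3 = 4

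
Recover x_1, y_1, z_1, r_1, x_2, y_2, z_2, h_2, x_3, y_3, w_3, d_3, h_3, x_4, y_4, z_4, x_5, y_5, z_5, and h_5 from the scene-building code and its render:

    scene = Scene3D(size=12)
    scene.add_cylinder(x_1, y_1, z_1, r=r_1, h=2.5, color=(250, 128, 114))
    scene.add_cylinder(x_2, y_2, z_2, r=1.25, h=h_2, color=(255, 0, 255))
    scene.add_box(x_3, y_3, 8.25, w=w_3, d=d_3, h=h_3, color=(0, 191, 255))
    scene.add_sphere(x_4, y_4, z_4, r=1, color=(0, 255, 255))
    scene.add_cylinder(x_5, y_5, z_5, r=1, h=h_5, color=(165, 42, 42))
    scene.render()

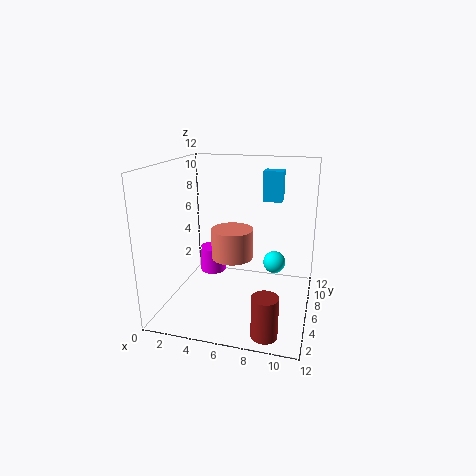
x_1 = 5.5; y_1 = 6; z_1 = 4.25; r_1 = 1.75; x_2 = 2.25; y_2 = 10; z_2 = 0.75; h_2 = 2.5; x_3 = 7.25; y_3 = 9.75; w_3 = 1.75; d_3 = 1.5; h_3 = 2.75; x_4 = 8.75; y_4 = 8.5; z_4 = 3; x_5 = 9.25; y_5 = 1.5; z_5 = 0.25; h_5 = 3.25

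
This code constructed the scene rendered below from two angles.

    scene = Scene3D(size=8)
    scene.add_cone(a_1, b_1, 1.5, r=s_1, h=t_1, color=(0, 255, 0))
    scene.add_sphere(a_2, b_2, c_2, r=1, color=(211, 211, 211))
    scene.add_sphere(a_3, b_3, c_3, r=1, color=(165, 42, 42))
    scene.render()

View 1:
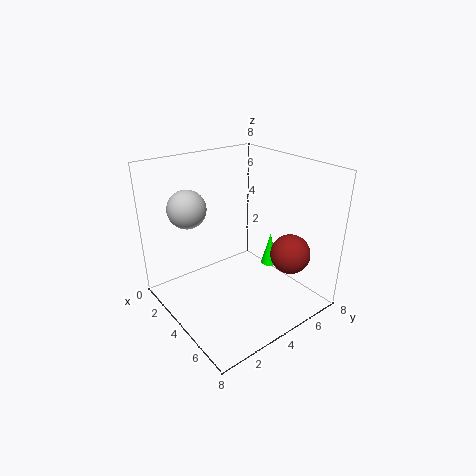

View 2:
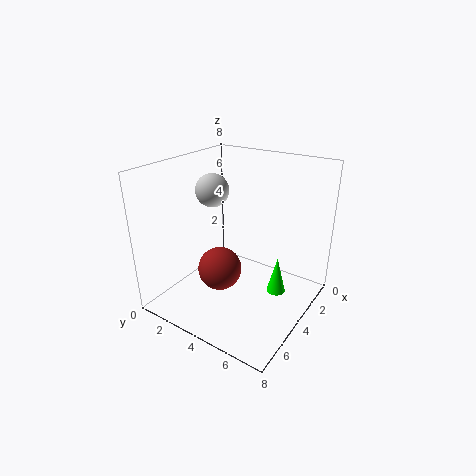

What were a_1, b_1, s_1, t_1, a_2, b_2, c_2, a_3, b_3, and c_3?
a_1 = 4; b_1 = 6.5; s_1 = 0.5; t_1 = 2; a_2 = 3; b_2 = 1.5; c_2 = 6; a_3 = 7; b_3 = 5; c_3 = 4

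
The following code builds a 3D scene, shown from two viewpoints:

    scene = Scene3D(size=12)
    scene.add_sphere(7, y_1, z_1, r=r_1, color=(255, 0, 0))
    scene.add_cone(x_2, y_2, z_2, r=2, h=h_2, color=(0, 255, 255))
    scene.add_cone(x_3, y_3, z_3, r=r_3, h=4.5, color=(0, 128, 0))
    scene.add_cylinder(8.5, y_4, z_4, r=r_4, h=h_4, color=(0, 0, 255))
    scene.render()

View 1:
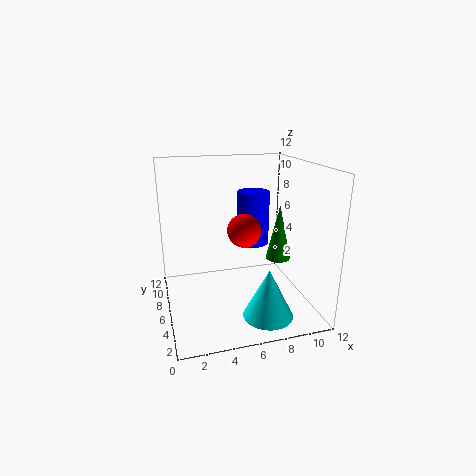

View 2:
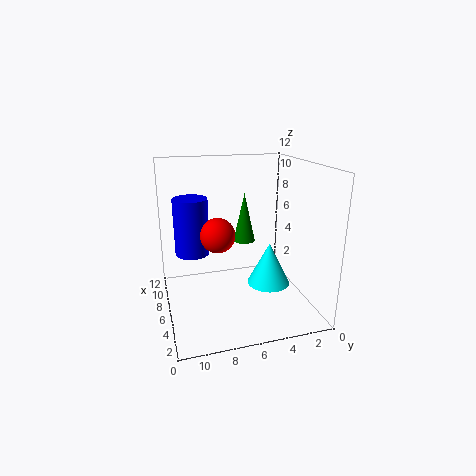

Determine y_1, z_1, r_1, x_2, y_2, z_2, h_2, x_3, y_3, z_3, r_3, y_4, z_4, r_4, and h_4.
y_1 = 7.5, z_1 = 6, r_1 = 1.5, x_2 = 7.5, y_2 = 2.5, z_2 = 0.5, h_2 = 4, x_3 = 9, y_3 = 4.5, z_3 = 4.5, r_3 = 1, y_4 = 9.5, z_4 = 4, r_4 = 1.5, h_4 = 5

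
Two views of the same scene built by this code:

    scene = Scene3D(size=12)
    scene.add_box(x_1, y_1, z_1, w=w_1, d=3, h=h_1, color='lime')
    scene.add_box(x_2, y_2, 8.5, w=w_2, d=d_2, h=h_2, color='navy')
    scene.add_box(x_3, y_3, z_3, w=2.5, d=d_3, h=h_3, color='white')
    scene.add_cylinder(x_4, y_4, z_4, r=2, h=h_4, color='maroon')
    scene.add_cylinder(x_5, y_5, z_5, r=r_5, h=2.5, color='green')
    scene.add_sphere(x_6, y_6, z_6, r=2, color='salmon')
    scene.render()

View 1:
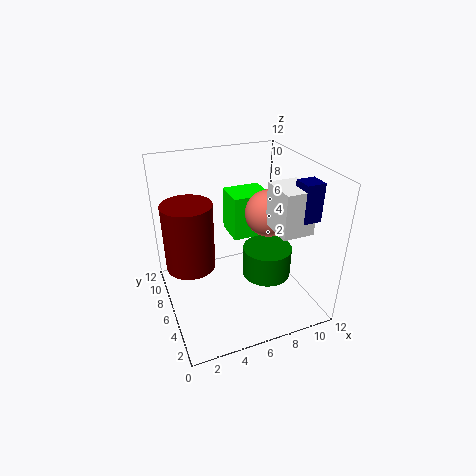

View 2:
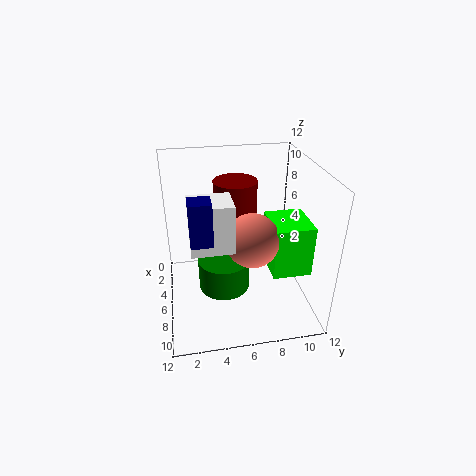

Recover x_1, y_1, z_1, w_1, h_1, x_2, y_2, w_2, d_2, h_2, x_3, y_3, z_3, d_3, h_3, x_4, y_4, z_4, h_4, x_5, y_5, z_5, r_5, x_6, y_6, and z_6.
x_1 = 6.5; y_1 = 8; z_1 = 4.5; w_1 = 3.5; h_1 = 4; x_2 = 9.5; y_2 = 2; w_2 = 1.5; d_2 = 1.5; h_2 = 3; x_3 = 8; y_3 = 2; z_3 = 7.5; d_3 = 3; h_3 = 3.5; x_4 = 2; y_4 = 6.5; z_4 = 4; h_4 = 5.5; x_5 = 8; y_5 = 4.5; z_5 = 3; r_5 = 2; x_6 = 9; y_6 = 6.5; z_6 = 7.5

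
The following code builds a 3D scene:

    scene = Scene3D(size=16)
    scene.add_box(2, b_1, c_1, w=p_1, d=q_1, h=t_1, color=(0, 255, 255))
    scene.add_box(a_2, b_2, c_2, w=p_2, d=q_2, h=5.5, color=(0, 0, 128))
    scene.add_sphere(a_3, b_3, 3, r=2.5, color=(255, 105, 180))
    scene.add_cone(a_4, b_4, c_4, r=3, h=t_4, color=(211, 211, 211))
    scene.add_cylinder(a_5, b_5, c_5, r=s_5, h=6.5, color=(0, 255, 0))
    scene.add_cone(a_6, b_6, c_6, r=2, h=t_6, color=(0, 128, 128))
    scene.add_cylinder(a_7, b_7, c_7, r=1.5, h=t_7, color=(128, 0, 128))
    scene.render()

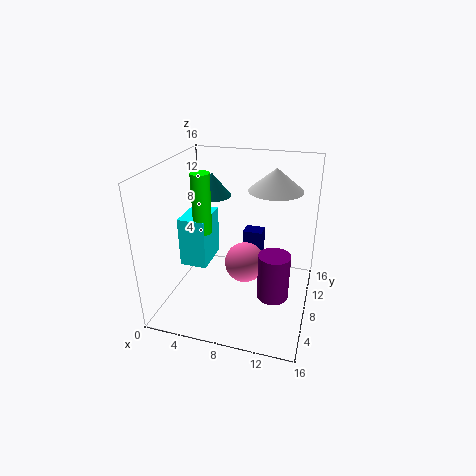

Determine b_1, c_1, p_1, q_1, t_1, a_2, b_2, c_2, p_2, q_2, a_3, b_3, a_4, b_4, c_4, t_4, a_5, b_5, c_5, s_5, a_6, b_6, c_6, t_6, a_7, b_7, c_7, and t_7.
b_1 = 5.5, c_1 = 5, p_1 = 3, q_1 = 4.5, t_1 = 5.5, a_2 = 7, b_2 = 13.5, c_2 = 0.5, p_2 = 2.5, q_2 = 2, a_3 = 8, b_3 = 11, a_4 = 11.5, b_4 = 10.5, c_4 = 13, t_4 = 2.5, a_5 = 4.5, b_5 = 6.5, c_5 = 9, s_5 = 1, a_6 = 5, b_6 = 8.5, c_6 = 12.5, t_6 = 2.5, a_7 = 13, b_7 = 3, c_7 = 5, t_7 = 4.5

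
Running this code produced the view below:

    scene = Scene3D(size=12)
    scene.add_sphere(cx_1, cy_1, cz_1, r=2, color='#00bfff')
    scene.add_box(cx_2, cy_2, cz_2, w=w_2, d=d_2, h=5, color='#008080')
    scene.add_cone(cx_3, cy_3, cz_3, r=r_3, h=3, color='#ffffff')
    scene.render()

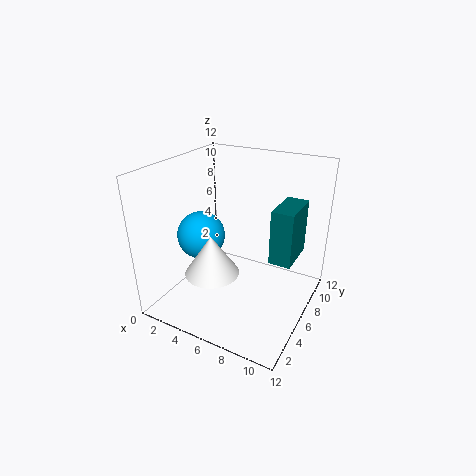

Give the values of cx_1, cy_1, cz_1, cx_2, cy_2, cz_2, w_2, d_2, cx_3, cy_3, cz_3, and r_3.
cx_1 = 3; cy_1 = 5; cz_1 = 6; cx_2 = 8; cy_2 = 8; cz_2 = 3; w_2 = 2; d_2 = 4; cx_3 = 6; cy_3 = 2; cz_3 = 5; r_3 = 2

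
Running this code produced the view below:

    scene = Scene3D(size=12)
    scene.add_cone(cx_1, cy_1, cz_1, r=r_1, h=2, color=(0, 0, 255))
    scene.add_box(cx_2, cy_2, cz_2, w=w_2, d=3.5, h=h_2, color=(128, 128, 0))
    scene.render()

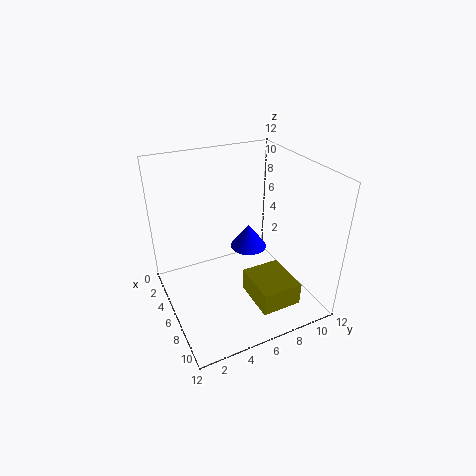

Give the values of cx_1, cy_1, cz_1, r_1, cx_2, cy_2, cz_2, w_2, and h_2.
cx_1 = 6; cy_1 = 7; cz_1 = 5; r_1 = 1.5; cx_2 = 6; cy_2 = 6.5; cz_2 = 0.5; w_2 = 4; h_2 = 2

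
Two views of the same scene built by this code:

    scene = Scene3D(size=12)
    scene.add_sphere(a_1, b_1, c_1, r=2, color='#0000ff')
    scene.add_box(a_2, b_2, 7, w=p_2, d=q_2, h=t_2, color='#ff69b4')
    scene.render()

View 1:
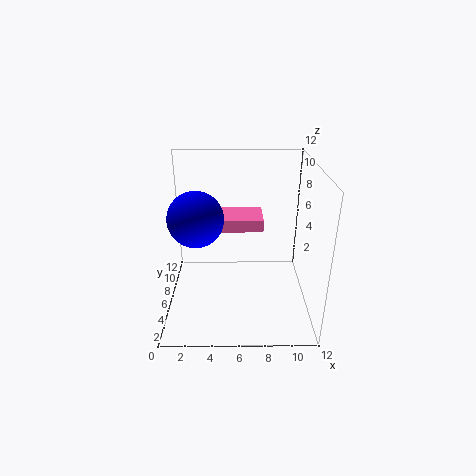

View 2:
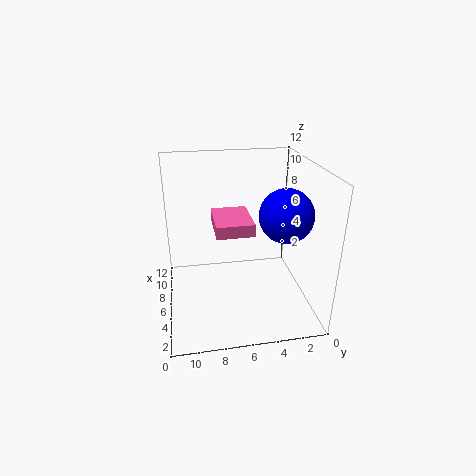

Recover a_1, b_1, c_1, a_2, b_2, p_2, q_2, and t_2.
a_1 = 3
b_1 = 3
c_1 = 9
a_2 = 4
b_2 = 5
p_2 = 4
q_2 = 3
t_2 = 1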